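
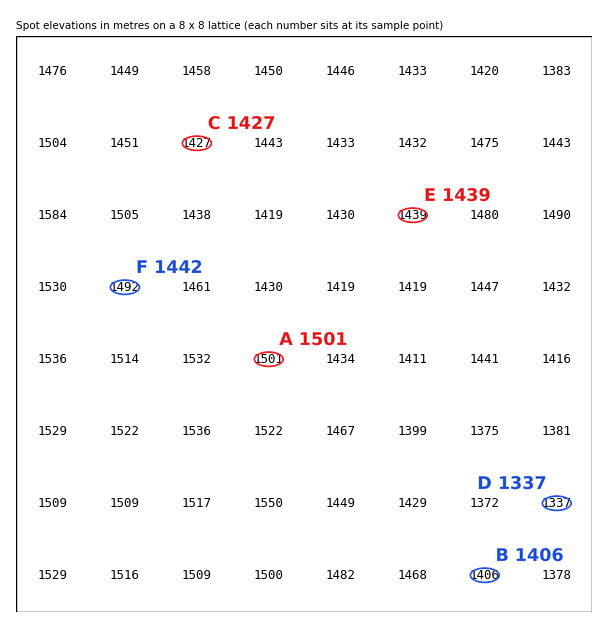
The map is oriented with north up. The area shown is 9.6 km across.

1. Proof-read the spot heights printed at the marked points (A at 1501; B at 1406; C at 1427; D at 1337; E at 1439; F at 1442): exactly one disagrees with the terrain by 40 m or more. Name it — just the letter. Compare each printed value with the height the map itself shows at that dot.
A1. F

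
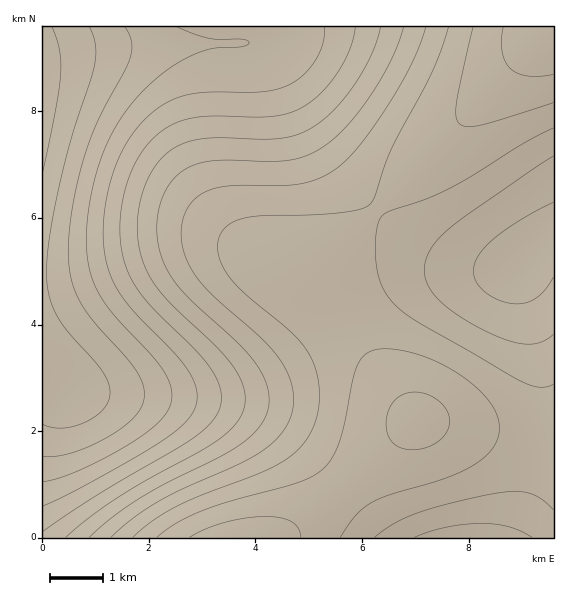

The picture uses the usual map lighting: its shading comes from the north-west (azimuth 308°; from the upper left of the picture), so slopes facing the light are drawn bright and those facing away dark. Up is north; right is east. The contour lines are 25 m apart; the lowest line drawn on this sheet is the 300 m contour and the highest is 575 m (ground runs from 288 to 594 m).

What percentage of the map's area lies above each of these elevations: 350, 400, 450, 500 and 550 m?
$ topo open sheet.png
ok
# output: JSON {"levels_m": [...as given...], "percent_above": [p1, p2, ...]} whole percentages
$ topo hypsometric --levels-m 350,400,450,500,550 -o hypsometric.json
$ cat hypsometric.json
{"levels_m": [350, 400, 450, 500, 550], "percent_above": [90, 78, 67, 48, 13]}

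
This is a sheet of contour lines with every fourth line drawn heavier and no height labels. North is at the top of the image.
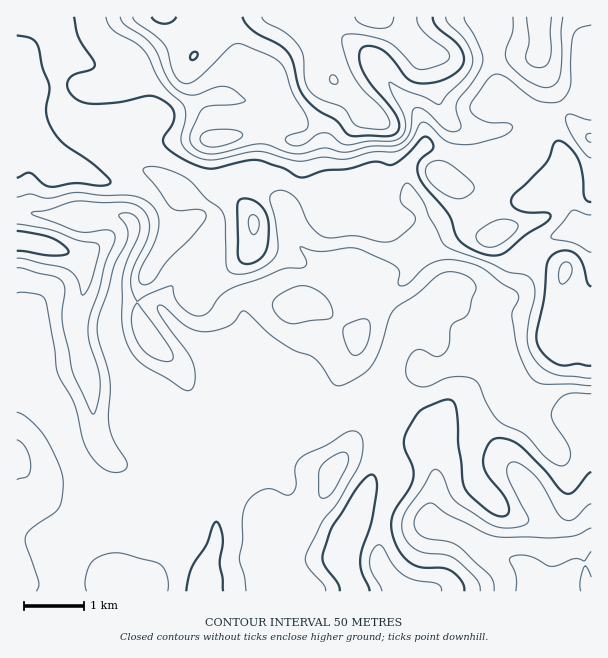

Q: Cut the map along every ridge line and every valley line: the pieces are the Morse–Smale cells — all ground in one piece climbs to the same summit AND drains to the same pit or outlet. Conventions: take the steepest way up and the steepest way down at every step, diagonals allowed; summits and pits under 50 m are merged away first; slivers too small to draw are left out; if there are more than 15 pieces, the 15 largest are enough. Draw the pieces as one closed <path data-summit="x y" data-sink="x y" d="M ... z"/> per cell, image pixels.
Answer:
<path data-summit="374 17" data-sink="567 591" d="M494 16l-477 0-1 8 23 7 10 11 7 20 5 48 6 12 10 10 31 13 21 19 23 8 36 16 10 12-3 2-10 2-14-4-38 24 0 15-5 7 24 13 2 2-3 5 2 4 18 10 18 15 5 0 12-10-11-17-7 2 16-13 4-9 9-26-3-10 2-6 16-21 11-9 39 27 6 12 2 16 8 14 7 7 15 8 30 11 22 20-39-15-28 1-4 26 8 1 14 6 37 28-4 9 2 10 24 24 9 14-1 22-4 6-7 6 6 18 7 3 18-5 10 1-21 4-11 5 6 13 2 17-10 18-2 13 24 6 23 1 24 7 39 24 25 8 7 11-1 19 66 0 1-157-9-18-10-3-24-2-16-8-11-9-18-26-12-7-21-20-6-4-19 0-14-4-14-1 10-16 11-30-21-24 0-9 6-15 0-17-4-13-10-9-2-9-2-17 3-10 14-18 18 4 27 10 27 0 18-4 8 0 4 4 7-8-3-15-7-7-10-4 9-4 8-12-8-4-23-20-5-30z"/><path data-summit="374 17" data-sink="203 591" d="M129 247l-11 23-3 26-5 16-1 14 6 25 25 53 10 9 6 12 12 13 42 18 7 8 4 18 16-30 57-24 26-2 36-23 16 11 8 14 6-5 5-10-1-23-32-33-2-10 4-9-4-4-33-24-14-6-8-1 3-10-1-16-19 1-29 14-11 11-1 11-6-7-18-7-12-16-13 11-8-1-15-14-18-10-2-3 3-4-2-4z"/><path data-summit="17 240" data-sink="203 591" d="M116 241l-11 0-24 15-39-12-15-3-11 1 0 93 6 1-2 11 4 13 12 12 13 36 15 21 8 21 8 17 16 21 14 10 21-2 19-8 10-9 4-11 0-9 4-3 26-7-26-11-12-13-6-12-10-9-25-53-6-25 1-14 5-16 3-26 10-22z"/><path data-summit="17 456" data-sink="203 591" d="M20 362l-4 1 0 99 18 32 27 22 30 42 25 28 6 2 1 4 78 0 4-22 7-16 5-20 0-39 3-18-4-16-10-9-11-2-27 6-4 3 0 9-4 11-10 9-19 8-26 0-15-16-16-24-10-27-15-21-13-36-6-5z"/><path data-summit="333 471" data-sink="203 591" d="M356 403l-36 23-30 4-42 20-5 0-9 6-16 32-2 57-11 25-2 22 74-1-1-15 4-13 3-24 7-3 17-18 7-14 11-12 7-21 22-30 8-7 17-6-7-14z"/><path data-summit="17 117" data-sink="567 591" d="M18 25l-2 1 1 186 60 5 45-1 12 7 25-13 12-10 14 4 10-2 3-2-10-12-36-16-23-8-21-19-31-13-10-10-6-12-5-48-7-20-10-11z"/><path data-summit="566 270" data-sink="567 591" d="M530 259l-6 1 0 9-6 18-5 7-6 2-16 0-30-10-11-2-4 4-8 24-20 21 14 1 14 4 19 0 6 4 21 20 12 7 18 26 11 9 16 8 32 3 10 19 1-119-25-7-8-5 0-10 6-18-1-5z"/><path data-summit="441 176" data-sink="567 591" d="M431 146l-8 0-7 7-7 11-3 10 4 26 10 9 4 13 0 17-6 15 0 9 21 24 0 4-15 33 1 2 13-14 8-24 4-4 11 2 30 10 16 0 6-2 5-7 6-18 0-9-11-6-15-20-4 2-8-6-20-36-14-11 19 5 12 0 30-16 11-13-3-3-8 0-18 4-27 0z"/><path data-summit="333 471" data-sink="354 591" d="M380 432l-9 0-11 4-11 11-17 24-7 21-11 12-7 14-17 18-7 3 0 9-7 28 2 16 77-1-9-22 0-18 10-38 16-33 4-16 5-7 7-4z"/><path data-summit="399 590" data-sink="567 591" d="M387 516l-5 2-3 22 0 24 20 28 125-1 2-18-7-11-25-8-39-24-24-7-23-1z"/><path data-summit="539 17" data-sink="567 591" d="M591 16l-96 0-2 40 6 33 8 3 14 14 9 3 6-11 6-18-2-26 6 18 17 36 18-8 10 2z"/><path data-summit="254 224" data-sink="567 591" d="M243 176l-11 9-16 21-2 6 3 10-9 26-4 9-14 12 5-1 12 16 36-25 9-10 2-8 3 5 6 2 34 12 7 10 1 7 28-1 35 14 2 0-20-19-30-11-15-8-7-7-8-14-2-16-6-12z"/><path data-summit="17 456" data-sink="567 591" d="M17 463l-1 128 106 1 0-4-6-2-25-28-30-42-27-22z"/><path data-summit="441 176" data-sink="591 233" d="M525 160l-12 12-25 15-17 1-9-2-5 0 12 12 17 32 8 6 4-2 13 18 11 7 4-1 2-7 5-5 19-10 26-8-12-33-20-14z"/><path data-summit="17 240" data-sink="567 591" d="M32 212l-16 1 1 28 25 3 39 12 24-15 11 0 12 6 5-8 0-15-2-4-9-4-45 1-32-1z"/>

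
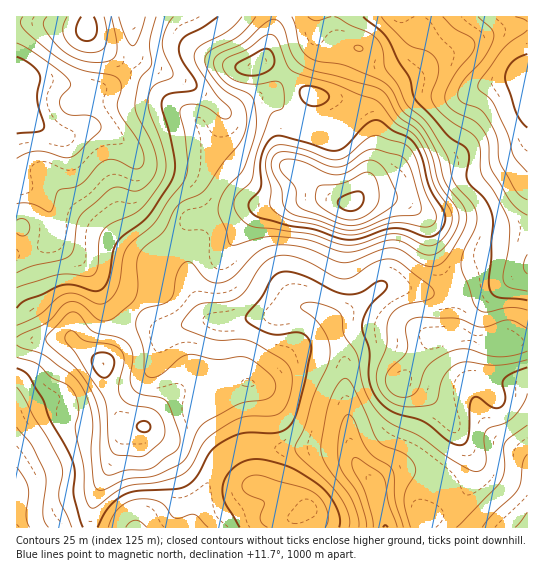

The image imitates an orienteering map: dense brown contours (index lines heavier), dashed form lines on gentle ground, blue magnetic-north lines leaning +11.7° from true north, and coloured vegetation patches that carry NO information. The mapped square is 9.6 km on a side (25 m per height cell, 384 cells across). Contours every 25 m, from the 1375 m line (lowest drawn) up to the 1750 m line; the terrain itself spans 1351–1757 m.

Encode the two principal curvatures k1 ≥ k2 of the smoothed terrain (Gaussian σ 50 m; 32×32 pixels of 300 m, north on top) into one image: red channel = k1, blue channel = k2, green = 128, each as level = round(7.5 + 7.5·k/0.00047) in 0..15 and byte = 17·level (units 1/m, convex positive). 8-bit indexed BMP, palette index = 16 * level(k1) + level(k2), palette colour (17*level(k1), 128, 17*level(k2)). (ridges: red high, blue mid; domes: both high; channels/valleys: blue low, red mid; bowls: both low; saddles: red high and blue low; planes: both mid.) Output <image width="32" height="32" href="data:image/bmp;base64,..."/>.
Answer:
<image width="32" height="32" href="data:image/bmp;base64,Qk02CAAAAAAAADYEAAAoAAAAIAAAACAAAAABAAgAAAAAAAAEAAATCwAAEwsAAAABAAAAAAAAAIAAABGAAAAigAAAM4AAAESAAABVgAAAZoAAAHeAAACIgAAAmYAAAKqAAAC7gAAAzIAAAN2AAADugAAA/4AAAACAEQARgBEAIoARADOAEQBEgBEAVYARAGaAEQB3gBEAiIARAJmAEQCqgBEAu4ARAMyAEQDdgBEA7oARAP+AEQAAgCIAEYAiACKAIgAzgCIARIAiAFWAIgBmgCIAd4AiAIiAIgCZgCIAqoAiALuAIgDMgCIA3YAiAO6AIgD/gCIAAIAzABGAMwAigDMAM4AzAESAMwBVgDMAZoAzAHeAMwCIgDMAmYAzAKqAMwC7gDMAzIAzAN2AMwDugDMA/4AzAACARAARgEQAIoBEADOARABEgEQAVYBEAGaARAB3gEQAiIBEAJmARACqgEQAu4BEAMyARADdgEQA7oBEAP+ARAAAgFUAEYBVACKAVQAzgFUARIBVAFWAVQBmgFUAd4BVAIiAVQCZgFUAqoBVALuAVQDMgFUA3YBVAO6AVQD/gFUAAIBmABGAZgAigGYAM4BmAESAZgBVgGYAZoBmAHeAZgCIgGYAmYBmAKqAZgC7gGYAzIBmAN2AZgDugGYA/4BmAACAdwARgHcAIoB3ADOAdwBEgHcAVYB3AGaAdwB3gHcAiIB3AJmAdwCqgHcAu4B3AMyAdwDdgHcA7oB3AP+AdwAAgIgAEYCIACKAiAAzgIgARICIAFWAiABmgIgAd4CIAIiAiACZgIgAqoCIALuAiADMgIgA3YCIAO6AiAD/gIgAAICZABGAmQAigJkAM4CZAESAmQBVgJkAZoCZAHeAmQCIgJkAmYCZAKqAmQC7gJkAzICZAN2AmQDugJkA/4CZAACAqgARgKoAIoCqADOAqgBEgKoAVYCqAGaAqgB3gKoAiICqAJmAqgCqgKoAu4CqAMyAqgDdgKoA7oCqAP+AqgAAgLsAEYC7ACKAuwAzgLsARIC7AFWAuwBmgLsAd4C7AIiAuwCZgLsAqoC7ALuAuwDMgLsA3YC7AO6AuwD/gLsAAIDMABGAzAAigMwAM4DMAESAzABVgMwAZoDMAHeAzACIgMwAmYDMAKqAzAC7gMwAzIDMAN2AzADugMwA/4DMAACA3QARgN0AIoDdADOA3QBEgN0AVYDdAGaA3QB3gN0AiIDdAJmA3QCqgN0Au4DdAMyA3QDdgN0A7oDdAP+A3QAAgO4AEYDuACKA7gAzgO4ARIDuAFWA7gBmgO4Ad4DuAIiA7gCZgO4AqoDuALuA7gDMgO4A3YDuAO6A7gD/gO4AAID/ABGA/wAigP8AM4D/AESA/wBVgP8AZoD/AHeA/wCIgP8AmYD/AKqA/wC7gP8AzID/AN2A/wDugP8A/4D/AKWoloX4pVJlhqmnpqeWqLjIuKja2MmgcPjat6eXdnaHhZenlfflUlFylJaFhpeWhoaY2tmop4Cz+KiWpreHhodldZeV1/eVdJOTpIOUuLqnp8fYp5ejYLXXhnaGt5iXl3Z2dVSW+NbX2qa2koKmubiop5WUc4BhsqWGdYWnuaiGd4d1hpXnt7i4p8qEYYKTk5OThKVykLmmhnWFpseohnV3dYa2k8fZp8jGyKR0c3SDlJSGp3GTuZd2dZfZt3SEdpaFyLZhxtnY7KaUxbd1dYe3p4WXcYSllIWGx9mVk6eGdpe3dGH11qXHpHWWyLeWqLiXdYdxcqTFtsW2l5Sny6Z2p4RRg/TDc3W2l4aYt7e5uZh1dnGSyP3rtoZ2dae4hnSWlGLH+bVhY4aXh4eYqKi4t5aHgZLZ69mWdWVkkpGBhnSGxff++qSCh5iop6ipl5aml5eBg7WmtcaWZXSltrb49uj387jWtHSFl5eGh6iGlriplJKVpYWWuMjG5fj6+La11/qUYqOUdXSTdGODlHR1qKaDlKiXl7nIyNnGpcmYhHSW+rWSt7aWl4Z0dJSDdHSEg3R0lZenuJeFpYSDuMmolbXok4Gmtpipl5WYqJeGdnV0haWThIWDgoSml5OSlYeGpqRxY6a3l4eGlqiol3ZldXWYuJZjZIOUpaaXlnJilIWFk3N0mLmoiHaGqLiXZVR2dpa1lGNUdMXEk3a3hmS0g2SFh5S3ucinhoWXt7aEZGNjgsGickJk5uWCc5eXhNqVc4eYlpSWtsanhnaVtKSThFOE18iEYZT4+7WTlpeV26WEl5iYhXOFyMq3laXI5/X59vf8/Pfz9vj79sSnt7Wkk4aWd5eog4SouJalx9jExtjn+Pr62NTp9rakpKiWdHWXp4Z2l6dzY5W1hoWWc5CztObltfjIlOjVUlF0p4Zjp7mnhYeXl2NShLWWhnWA1v36+LOS6OiV+ciBg6aTZIWYqIZ1h5iFcmSmt6eGhYDm+ceTUULGxqf7yKCl2pd0dYaEg3SEhYNzhqenp5aEYtPScIBjYqTXxem0gZa5t5WEdYSXl3V1lZaXl7jJlmJk1aWCk4R0k+bElKSVlqemdXWEl6mpp6amprjY2baQYJPWhKXax7W158ZCgoJihaaFhXWXlpSEdGSWx6aBgKC1sqBy9/r458fJxYKVpnNgg4Z2ZHOCkpOUs6SEgYKj+Pz76fLjhIKCgaGDlae3toaDdHV1hpaouOfTgZSnxvX3+Pf62GNSc5SnyKWEh5e3yZd0Zqanxtr8+KKQqKm3lINjdffnY3SXyOnbpIOXh5e517Wm1tjGuPzJgXCXqJd2dmV11ealo6i2k5NylqmXh4aXtsg="/>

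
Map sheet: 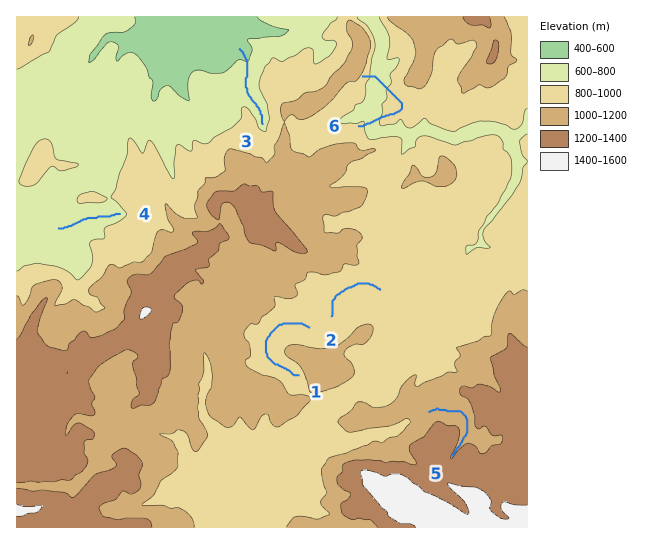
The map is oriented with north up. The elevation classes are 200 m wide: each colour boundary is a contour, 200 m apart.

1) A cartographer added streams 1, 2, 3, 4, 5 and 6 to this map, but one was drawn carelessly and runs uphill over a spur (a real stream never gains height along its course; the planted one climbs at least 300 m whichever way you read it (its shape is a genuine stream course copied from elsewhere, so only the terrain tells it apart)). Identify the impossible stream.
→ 6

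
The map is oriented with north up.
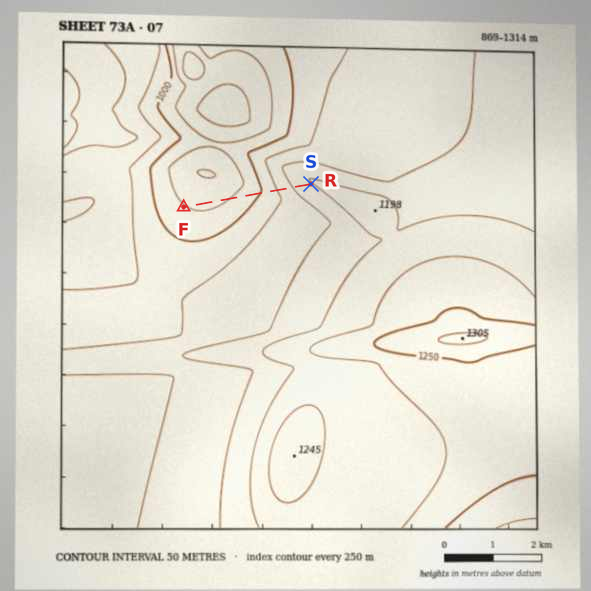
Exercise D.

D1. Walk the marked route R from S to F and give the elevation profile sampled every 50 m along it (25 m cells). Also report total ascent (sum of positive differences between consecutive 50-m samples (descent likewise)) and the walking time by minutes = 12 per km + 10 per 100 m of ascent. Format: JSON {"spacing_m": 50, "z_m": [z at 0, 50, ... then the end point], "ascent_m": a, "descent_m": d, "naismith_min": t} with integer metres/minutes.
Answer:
{"spacing_m": 50, "z_m": [1146, 1141, 1136, 1130, 1124, 1118, 1111, 1104, 1097, 1090, 1082, 1075, 1067, 1058, 1050, 1042, 1033, 1025, 1017, 1011, 1005, 1000, 995, 990, 986, 982, 977, 973, 969, 965, 961, 958, 955, 952, 949, 947, 944, 942, 941, 940, 939, 938, 938, 938, 938, 939, 940, 941, 943, 945, 947, 949, 952, 954], "ascent_m": 16, "descent_m": 209, "naismith_min": 33}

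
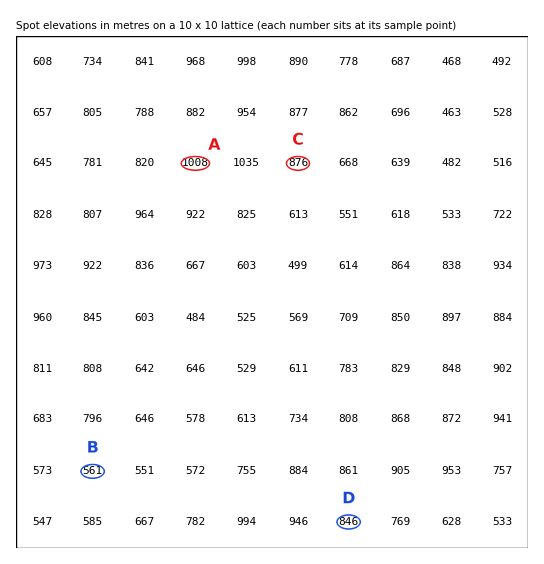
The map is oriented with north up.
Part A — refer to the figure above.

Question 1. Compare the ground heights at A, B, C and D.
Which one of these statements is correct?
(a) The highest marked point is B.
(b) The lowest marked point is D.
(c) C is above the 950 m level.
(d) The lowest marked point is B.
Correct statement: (d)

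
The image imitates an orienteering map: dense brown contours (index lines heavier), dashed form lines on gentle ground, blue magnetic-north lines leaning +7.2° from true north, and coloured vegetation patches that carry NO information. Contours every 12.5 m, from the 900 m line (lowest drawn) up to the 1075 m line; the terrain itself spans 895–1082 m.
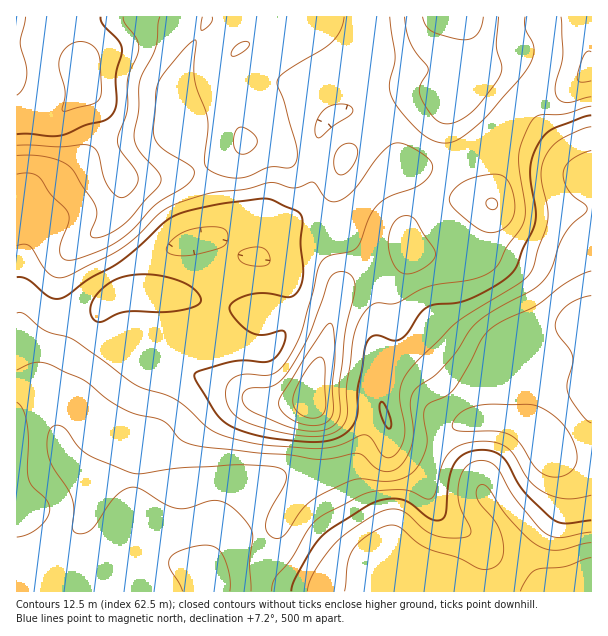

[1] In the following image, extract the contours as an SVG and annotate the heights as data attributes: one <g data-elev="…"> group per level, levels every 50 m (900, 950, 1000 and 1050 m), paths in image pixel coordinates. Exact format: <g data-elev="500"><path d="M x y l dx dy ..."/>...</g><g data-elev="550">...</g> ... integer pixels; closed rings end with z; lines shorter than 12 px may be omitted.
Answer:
<g data-elev="900"><path d="M520 591l8-14 8-7 28-3 27-9"/></g><g data-elev="950"><path d="M272 591l0-7 3-6 15-17 18-31 10-12 42-22 14-5 31-1 8 2 12 6 6 1 4-6 6-23 4-12 8-9 11-5 22-3 11 2 7 3 10 9 16 27 9 7 10 6 20 4 22-4"/><path d="M591 423l-9-8-13-20-2-11 5-19 0-9-3-8-11-13-3-9 3-11 8-9 12-7 13-3"/></g><g data-elev="1000"><path d="M387 428l2 1 2-1 0-9-5-13-5-4-1 3 0 6z"/><path d="M96 321l6 1 15-8 9-2 38 0 21-3 13-4 3-3 0-3-3-6-7-6-18-8-24-5-23 2-16 7-9 7-6 7-4 8-1 6 2 6z"/><path d="M17 277l6 0 6 3 21 17 10 2 8-4 23-17 29-16 20-16 24-24 16-9 39-9 44-5 9 1 24 10 5 5 2 6-2 22 2 32-1 9-4 7-5 5-5 1-22-4-17 2-13 5-4 3-3 5 2 6 6 7 8 7 7 5 11 2 21-4 1 2 0 6-5 12-5 7-6 3-26-1-12 2-33 9-3 3-1 3 23 37 7 8 10 6 20 7 22 4 36 3 20-2 15-8 5-6 4-7 2-9 0-23 7-39 5-10 7-3 15 5 7 0 8-6 12-19 7-7 8-3 22-2 14-4 28-15 15-12 4-6 6-17 9-18 3-9 1-12-6-39 2-12 4-12 7-10 9-8 30-12 9-2"/></g><g data-elev="1050"><path d="M306 417l13 0 4-3 2-4 0-44-1-6-3-3-6 2-7 9-10 16-5 12 0 6 2 6 5 6z"/><path d="M17 145l42 2 24-2 7 1 5 2 3 5 6 26 9 14 6 4 4 0 5-2 6-6 4-7-1-8-17-24-3-10 10-30 1-33 9-21 2-9-2-8-12-15-2-7"/><path d="M423 17l3 9 6 6 19 6 13 2 7-1 6-5 4-7 2-10"/></g>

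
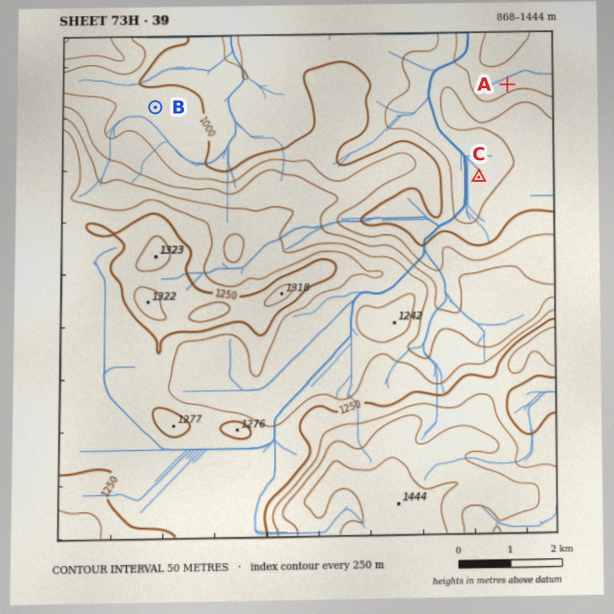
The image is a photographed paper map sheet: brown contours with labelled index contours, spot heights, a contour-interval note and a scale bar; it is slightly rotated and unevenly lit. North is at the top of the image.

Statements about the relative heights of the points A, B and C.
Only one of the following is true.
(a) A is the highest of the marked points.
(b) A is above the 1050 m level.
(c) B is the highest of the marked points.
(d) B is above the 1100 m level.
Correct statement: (c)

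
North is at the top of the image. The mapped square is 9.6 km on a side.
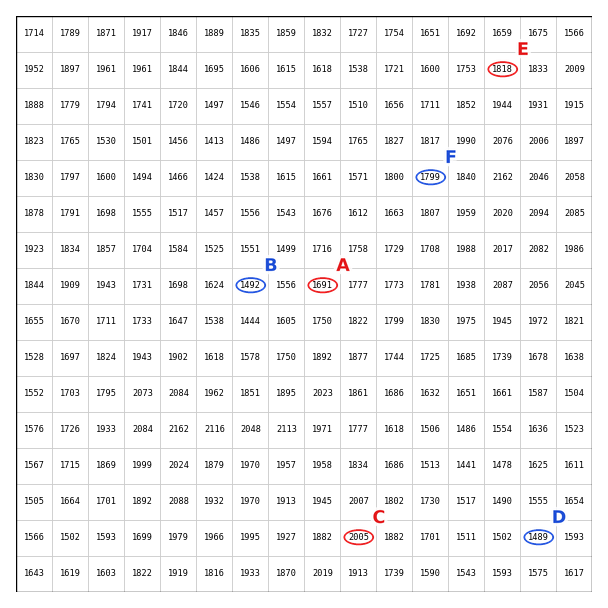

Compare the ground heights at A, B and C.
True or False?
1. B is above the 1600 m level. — False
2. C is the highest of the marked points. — True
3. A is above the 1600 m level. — True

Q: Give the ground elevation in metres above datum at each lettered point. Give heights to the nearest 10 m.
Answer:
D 1490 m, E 1820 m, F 1800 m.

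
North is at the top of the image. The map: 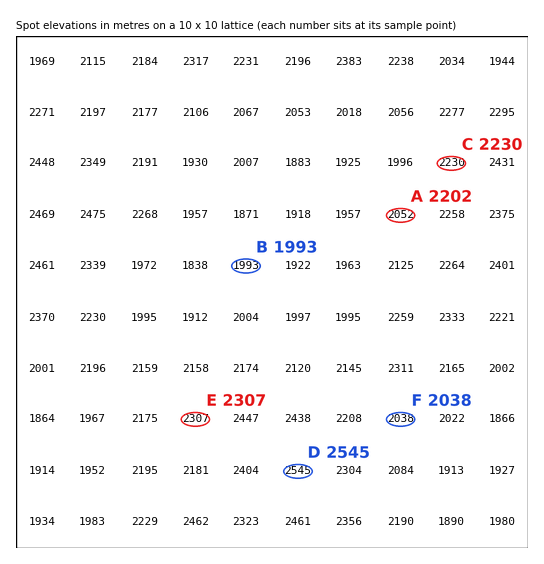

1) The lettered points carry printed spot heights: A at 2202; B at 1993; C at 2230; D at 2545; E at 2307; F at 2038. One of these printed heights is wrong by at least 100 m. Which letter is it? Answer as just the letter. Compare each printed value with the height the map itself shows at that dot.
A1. A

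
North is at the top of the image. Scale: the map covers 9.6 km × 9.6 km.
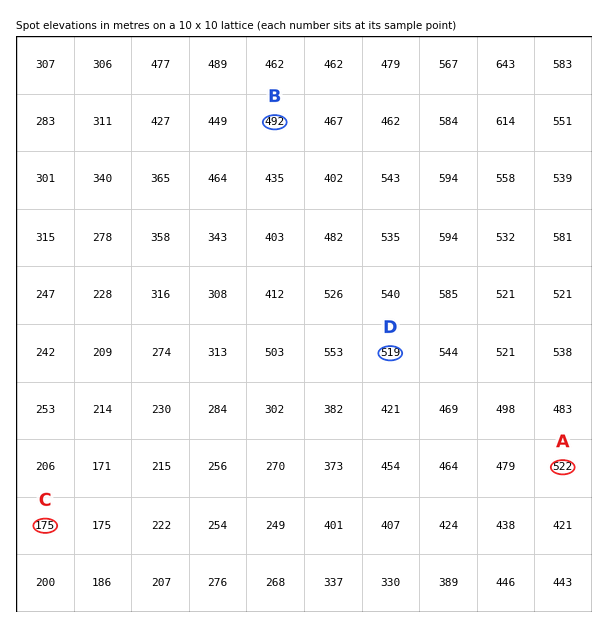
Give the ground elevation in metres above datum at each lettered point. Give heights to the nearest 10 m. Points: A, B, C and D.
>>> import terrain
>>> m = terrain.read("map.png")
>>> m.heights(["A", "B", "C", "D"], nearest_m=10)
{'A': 520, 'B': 490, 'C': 170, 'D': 520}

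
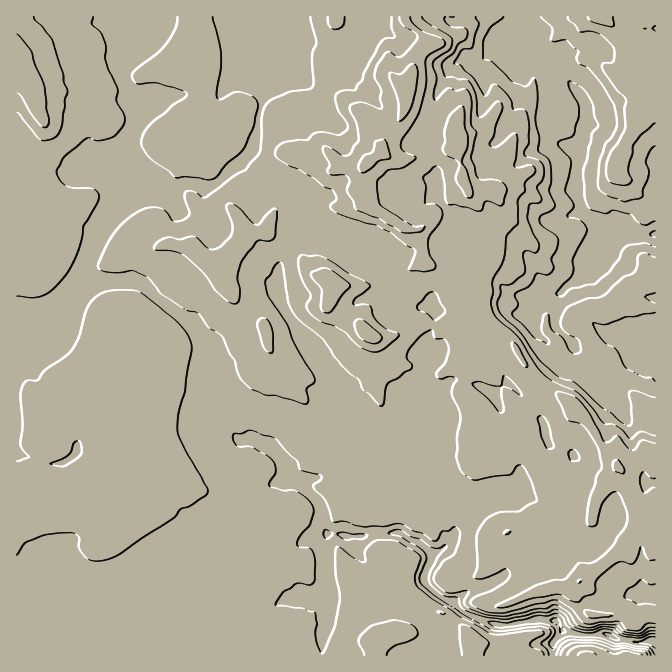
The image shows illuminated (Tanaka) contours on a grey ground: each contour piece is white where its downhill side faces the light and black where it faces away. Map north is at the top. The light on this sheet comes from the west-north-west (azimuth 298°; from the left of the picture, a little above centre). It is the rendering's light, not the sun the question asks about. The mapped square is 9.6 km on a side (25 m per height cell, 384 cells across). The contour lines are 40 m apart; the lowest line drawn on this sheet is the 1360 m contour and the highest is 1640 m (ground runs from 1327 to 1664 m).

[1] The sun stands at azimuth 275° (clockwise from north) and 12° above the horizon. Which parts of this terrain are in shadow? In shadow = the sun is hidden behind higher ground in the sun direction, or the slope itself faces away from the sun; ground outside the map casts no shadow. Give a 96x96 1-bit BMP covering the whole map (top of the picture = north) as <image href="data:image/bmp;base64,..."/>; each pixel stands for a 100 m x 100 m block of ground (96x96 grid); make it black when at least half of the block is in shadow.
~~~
<image width="96" height="96" href="data:image/bmp;base64,Qk2+BAAAAAAAAD4AAAAoAAAAYAAAAGAAAAABAAEAAAAAAIAEAAATCwAAEwsAAAIAAAAAAAAA////AAAAAAAAAAAAAAAAAAABgAMAAAAAAAAAAAABgMkAAAAAAAAAAAAHwMMAAAAAAAAAAAMB4YcAAAAAAAAAAA+Aw4cAAAAAAAAAABw+gAAAAAAAAAAAAHA+gAAAAAAAAAAAAMAAgAAAAAAAAAAAA4AAAAAAAAAAAAAABgAAAAAAAAAAAAAADAAAAAAAAAAAAAAAHAAAAgAAAAAAAAAAHAAAAAAAAAAAAAAADgAAAAAAAAAAAAAADgAAAAQAAAAAAAAADgAAAAwAAAAAAAAAAAAAAAAAAAAAAAAAAQAAAAAAAAAAAAQAAAAAAAAAAAAAAAQAAAAAAAAAAAAAAAQAAAAAAAAAAAAAAAQAAAAAAAAAAAAAAAAAAAAAAAAAAAAAAAAAAAAAAAAAAAAAAAAAAAAAAAAAAAAAAAAAAAAAAAAAAAAAAAAAAAAAAAAAAAAAAAAAAAAAAAgAAAAAAAAAAAAAAAAAAAAAAAAAAAAAAAAAAAAAAAAAAAAAAAAAAAAAAAAAAAAAABAAAAAAAAAAAAAAABgAAAAAAAAAAAAAADAAAAAAAAAAAAAAAbAAAAAAAAAAAAAAA+AAAAAAAAAAAAAAB+AAAAAAAAAAAAAAD8AAAAAAAAAAAAAADwAAAAAAAAAAAAAADgAAAAAAAAAAAAAAAAAAAAAAAAAAAAAAAAAAAAAAAAAAAAADgAAAAAAAAAAAAAAHwAAAAAAAAAAAAAAPgAAAAAAAAAAAAAAPgAAAAAAAAAABAAAfAAAAAAAAAAABAAAfAAAAAAAAAAACAAA8AAAAAAAAAgAGAAB8AAAAAAAAAAAAAAH4AAAAAAAAAAAAAAH4AAAAAAAAAAAAAAHwAAAAAAAAAAAAAAPwAAAAAAAAAAAAAAHwAAAAAAAAAAAAAAHAAAAAAAAAAAAAAAGAAAAAAAAAQACAAAGMAAAAAAAAQAAAAADIAAAAAAAAAAAAAADAAAAAAAAAAAAAAABAAAAAAAAAAAAAAgBAAAAAAAAAAAAABgAAAAAAAAAAAAAABwAEAAAAAAAAAAAAA4APAAAAAAAAAAAAAYAfAAAAAAAAAAAAAAAeAAAAAAAAAAAAAAA8AAAAAAAAAAACAAQRwAAAAAAAAAAGAAwDwAAAAAAAAAAAAAwFwAAAAAAAAAAAABwD8AMAAAAAAAAAABwD8AAAAAAAAAAAABgD4BgAAAAAAAAAABwZgBgAAAAAAAAAAB4/AAAAAAAAAAAAgB8fgAAAAAAAAAAAAB8fgAAAAAAAAAAAABwPgAAAAAAAAAAAIB2PgAAAAAAAAAAAOBzPAAAAAAAAAAAAHB7uAAAAAAAAAAAAHh5kAAAAAAAAAAAAHg5gAAAAAAAAAAAAHw4AAAAAAAAAAAAAH44AAAAAAAAAAAAAD8wAAAAAAAAAAAAAD/gAAAAAAAAAAAAAD/gAAAAAAAAAAAAAB/gAAAAAAAAAAAAAAf8AAAAAAAAAAAAAAP+AAAAAAAAAAAAAAP8AAAAAAAAAAAAAAB8AAAAAAAAAAAAAAAYAAAAAAAAAAAAAEAAAAAA="/>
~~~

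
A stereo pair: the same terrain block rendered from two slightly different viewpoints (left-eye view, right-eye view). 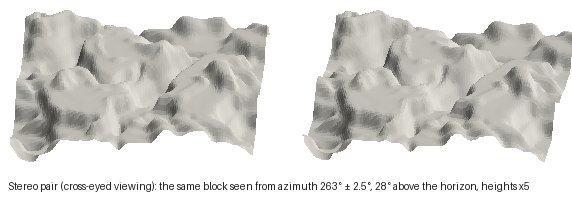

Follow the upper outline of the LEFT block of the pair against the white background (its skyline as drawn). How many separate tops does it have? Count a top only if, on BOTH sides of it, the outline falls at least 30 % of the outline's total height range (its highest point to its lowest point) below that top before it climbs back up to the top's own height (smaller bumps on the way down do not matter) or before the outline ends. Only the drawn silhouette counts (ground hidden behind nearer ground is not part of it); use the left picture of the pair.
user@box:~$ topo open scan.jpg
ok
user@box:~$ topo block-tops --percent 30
0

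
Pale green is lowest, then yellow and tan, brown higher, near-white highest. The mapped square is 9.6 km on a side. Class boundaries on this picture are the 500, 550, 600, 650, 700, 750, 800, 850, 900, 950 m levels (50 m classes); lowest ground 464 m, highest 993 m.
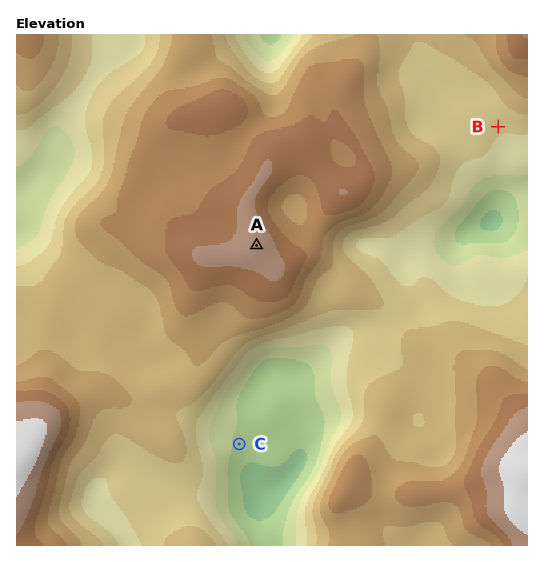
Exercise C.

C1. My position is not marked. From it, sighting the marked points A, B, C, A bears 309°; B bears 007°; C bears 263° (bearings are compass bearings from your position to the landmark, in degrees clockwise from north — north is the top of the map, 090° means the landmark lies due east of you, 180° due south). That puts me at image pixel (464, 415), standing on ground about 770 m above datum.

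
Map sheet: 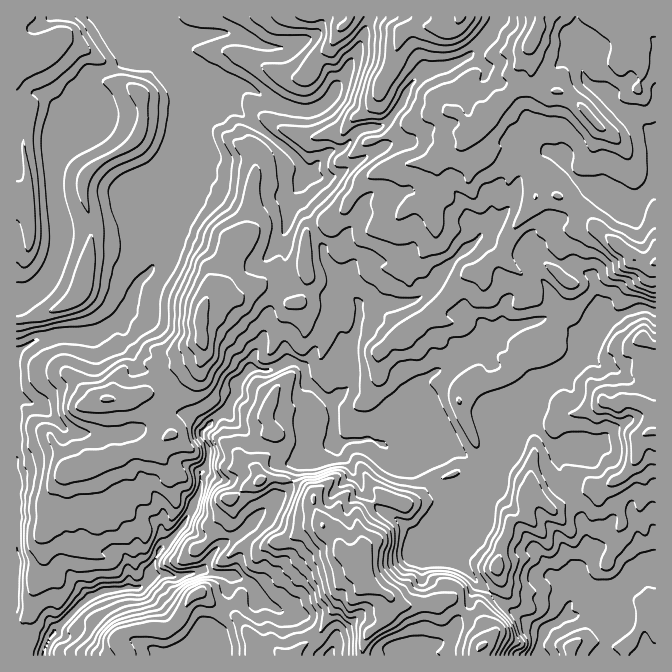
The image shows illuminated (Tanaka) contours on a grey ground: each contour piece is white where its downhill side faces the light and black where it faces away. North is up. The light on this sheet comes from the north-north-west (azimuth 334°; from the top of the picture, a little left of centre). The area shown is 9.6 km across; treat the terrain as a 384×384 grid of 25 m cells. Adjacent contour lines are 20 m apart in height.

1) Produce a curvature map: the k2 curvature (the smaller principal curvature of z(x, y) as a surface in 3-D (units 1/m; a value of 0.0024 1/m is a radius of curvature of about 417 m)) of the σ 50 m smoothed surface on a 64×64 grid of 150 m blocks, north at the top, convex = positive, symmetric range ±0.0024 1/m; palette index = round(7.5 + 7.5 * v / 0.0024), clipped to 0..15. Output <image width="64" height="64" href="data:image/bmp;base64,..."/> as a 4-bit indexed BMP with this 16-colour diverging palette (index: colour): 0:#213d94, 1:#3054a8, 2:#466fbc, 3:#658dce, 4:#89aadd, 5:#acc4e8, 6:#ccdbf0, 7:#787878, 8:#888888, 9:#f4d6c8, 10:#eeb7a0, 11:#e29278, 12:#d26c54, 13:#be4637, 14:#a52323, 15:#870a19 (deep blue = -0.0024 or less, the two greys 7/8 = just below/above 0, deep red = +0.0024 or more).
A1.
<image width="64" height="64" href="data:image/bmp;base64,Qk12CAAAAAAAAHYAAAAoAAAAQAAAAEAAAAABAAQAAAAAAAAIAAATCwAAEwsAABAAAAAAAAAAlD0hAKhUMAC8b0YAzo1lAN2qiQDoxKwA8NvMAHh4eACIiIgAyNb0AKC37gB4kuIAVGzSADdGvgAjI6UAGQqHAIcFl2d3eGVVZnd1eHaIdlNVZFd3d2ZpdkIyNnh2Z3dneFBlZWp1RWdmd3V4Z2eHhEWGQ1ZmZWiYh4QneYdmeGd3cTdkWod4h3VnZXhYZ3Z1NIl2VWZkRmi4NEVmd3dnZ4d0A4Y1eHhlhlZmZldlVGVDNnh2Z4ZXd5QlVFVnd3d3Z2aAOHZmdkZ2Vmd1ZVVVVlgld3dnh1WHIGiHZmd3d3dId4cBZ4dUdnd3ZmZVdmZ3aXV4dmiIc5Mnd3dmd3d3iCh3iFMAARaGardVlVd3VXlnh2h1RnijIndnd3Z3dmd3GHeGWWdUMFIDdVQiZ3dmaId4ZlcnmYAWd2ZmdndmVncHeHaHeHVxIiAAEkhmZ3Z3eIdVRkVkAWqXZWZ2Z4hmdwZ3Z3eJZnFJmFGnSGZWdnh3h2RDQzRWaZdnVmZmiGZmCHdoh2VHdQWJkSdXd3V2aIaHZkV3d2ZWZVVIVmZXd3cJiHh3hod4EHlWM2dphmZ2dYioRWd3dlaHZHc3Zmd3ZwiId3iHh3hDA2h3JFZWd5d1d5dFZnd3VGdGhFhWd4d2B3d3eIh4dUgAl2d0VWd3l2V1UiZmd3dkeGhVdkd2hnYId3d3d3dnR3BGZ3ZVR3ZlZZQjiXZ3d3R2Z0iFV3ZmdQiHd3d3d3dHgAmqdlRFiVODU2iZdnd3dWWHd2ZnhmV2F3d2Z3d3hWdWB5ZWdEJ7c0kXh3ZWZnd2Voh2ZmiHdWcnd4d3ZndmeIkEAle1dEh4RDdlVWd3ZndWiHVmeGiGZkZomIh3d2d4gwKYZnVUIjZxh1VmZ3iGd1Z3Zmd2Z1d2R2Z3eHeGd3ZFMHeHdVVVQjV1Z3d3ZmVndWdmdmZlR4Y4dmeIeHd4d3lQaHZWd3dmV2ZmZmd2VnZ2WHV3d3VXdieIV2ZmZ3d4hgOYhWd3Z3ZURWeHd3ZodndXVWd2ZViHKIlDNFZmZnmUA4dFeZZnhXh3h3iHdXhmd2ZIdmZkSIgodCZ3d2Zmd2VQQ1h2ZneFZ3h3d3dlh1d3dmh3d2UyV0ZEaZh3d3ZmZnYSh4dneIR4h3d3d1Z2Znd2Z4dmd4VXVFVoiIiId3d3Z4BmeHZ4ZVd3dnd3WJd3Zndohmenh4ZIdlZ4iHd3d2d2ZDh4dkVHVWd3Z3dnh3d3dlaGZoeHZkh3dmZndnd2Z4hjGHeIRIh0d4d2Z2d3d3iHZVaHZ2VnSHiIdleFVnd3h2cxADcmh4RndndmZnh3d3d3VGdVV3dId4h3ZXV3d3d4dmN3IDWHdWd3Z3ZlZ3Z3d4h2VVZ2dzaHh3d2Vnh2d3hlhFhllXd1apZ3hodWeHd4iId1Z3dnUiNVVndmZ2Z4l2d2R2aHZ3ZWd4d3dmVnd4iHd3ZId5Z2QzNFRnZmZVZ2Z3dWd3hnd2ZniHdnh2ZVZ3d3dlV3pHeHZmd1V3ZleYd3d2V3d2d3Z2Z4d3eGV2ZUV3d2ZUV0Z3eIdmdmd2Z4h3eHZYiIdndndmd3dmZ3Z4dlZ3dnUyF2Z3iXZnV3ZniHd4dleIhnd2ZVQ0d3Z4hmiIRmZmZ1NHdmZ4hmdndmd4h4d3Zndmd1d4eIU3d2iHZ4c3iFZVV5dmZniGZ3V3VneHd3d2Z4d2aHeId1R3eHZnhGiYRmVYl2ZmaIdnd1dVd4d2Z3ZohlVniHh4dFiIdndVd1RVZ2aGdmZnh2d3ZmV5d3dlZmh1WGZ2ZndmNXd3dVh2ZmVWloWGZmd3Z3h1dVZnh4dGWHRnZmd3Z3h0V3d2Z3dnZYd0dYZWZ3dneIZmZniIiGRYZGVod3dniHZVZ3Znd3dmiGSFhlZ3d2d3h2dniYiIdEhmlkiIiGeIh3ZXd1Z4h4hlVWWGVnd3Z3eIZ2V4d3iGN2iHVXiIZ4h2V2V3ZVZ3d1VmdoZWd3dnd3dmZlZnd3ZGaHd0d3h3h2ZnZleHZmdlZ3Z4hVZ4d2d3d3d3Zmd3d1ZneIVod3d3hXdoVod4d3d3dnd1Vnh2Z3d3d4d2Z3d3Zmdnd1VWZ3hmhmdlh3h3d3d3d3VWeHZmd3d3h3ZneId2ZVWId3dnd2eGdnWId2Z3d3d3hVd4h2Zmd3d3d2iId3ZlYyiIeHd3d4d3dmd2Z3d3d3d1V3eHd3Zmd3d2Znh4ZGN5UVeId3d3Z4d4Z3d3d3d3d3Vndmd3iHZnd2V3iHUmhiJnMlZmd3dld3d3d2Z2Z3Z3dWd3dneIhmd3Z4iIMniHZhiWVVZ3d4dmh3d3ZmZ3dnd1d3d3d3iGZ3ZneGJId3d3QBN3dmd3h3Znd3ZmiIdmd3Z3d3d3d4dnd2Z1Nnd3Z2aGQhiHd2Z3h2dmZmeIZmZ3hmd3d3d3d2Z3dmV3dTM0VoaJI3d4h2eHdmd2aIZUVmV2Z3d3d3iHZnd3d3Y0VmREZ4hwZ4h3Z3h2aIdodVZ4V1Z2d3d3iZdWd3d3VGiIhkNniHQoiIdnd3d3iHZFZolXd3dmaHiIZWd3dmVXiIiHU0eIdyR4d3VmZnZ3dVd3Z1h4iHZURVRXd3Zmd3d3d4dUJneHYzRXhld3dld1eHhoWHiIhnhlVnh2d3eId3dnhXYlZnd1ZTJVZWd3ZmZ3eHhYd4h3dld2eGeHeIh2VVZ2h0J3d2V3dTWHaIdnZ2d4eFd3iId1d3d3d2ZmZTRVQzV3YWeHZniIUlZ4iHZnZmd4VmZ5mFZ2d3d2ZlRFd4d2UnmCR5hneIl1NmZ4dWZnd2ZodTMzVnh3d2iId3eHiIiEVoUlRFZneJdFVmdmZod3ho"/>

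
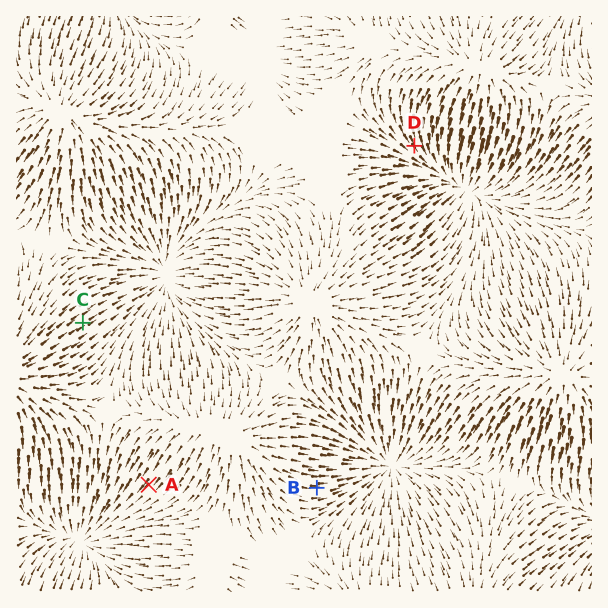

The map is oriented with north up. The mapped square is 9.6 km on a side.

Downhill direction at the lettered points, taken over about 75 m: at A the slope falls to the SW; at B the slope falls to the E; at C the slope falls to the NE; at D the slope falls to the SE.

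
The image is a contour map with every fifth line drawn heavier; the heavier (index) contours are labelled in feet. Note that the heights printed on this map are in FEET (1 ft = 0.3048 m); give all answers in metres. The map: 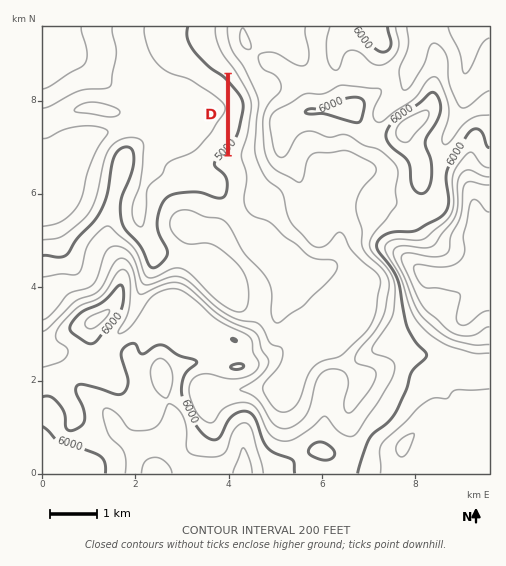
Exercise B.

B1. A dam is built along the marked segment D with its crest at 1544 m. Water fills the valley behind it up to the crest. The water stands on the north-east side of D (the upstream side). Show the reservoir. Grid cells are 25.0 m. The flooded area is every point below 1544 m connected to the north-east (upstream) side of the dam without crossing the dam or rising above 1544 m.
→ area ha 37.7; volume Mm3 11.9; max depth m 71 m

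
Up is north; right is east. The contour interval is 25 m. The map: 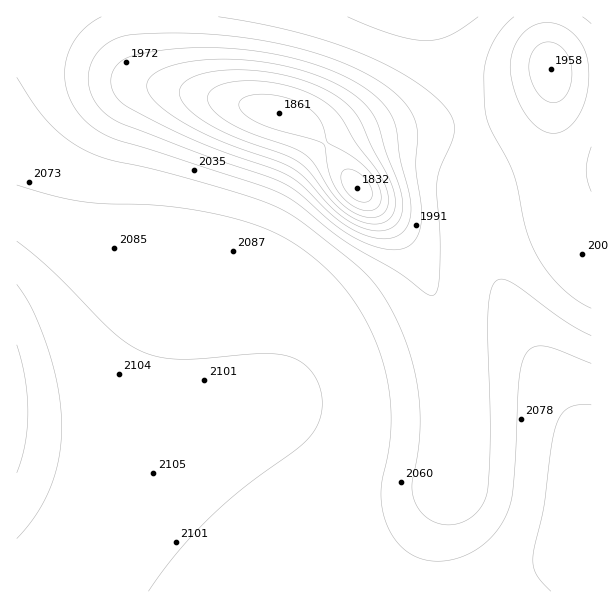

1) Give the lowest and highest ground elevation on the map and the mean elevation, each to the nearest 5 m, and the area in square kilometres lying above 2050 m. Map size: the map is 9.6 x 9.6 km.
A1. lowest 1830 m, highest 2160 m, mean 2055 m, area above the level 54.1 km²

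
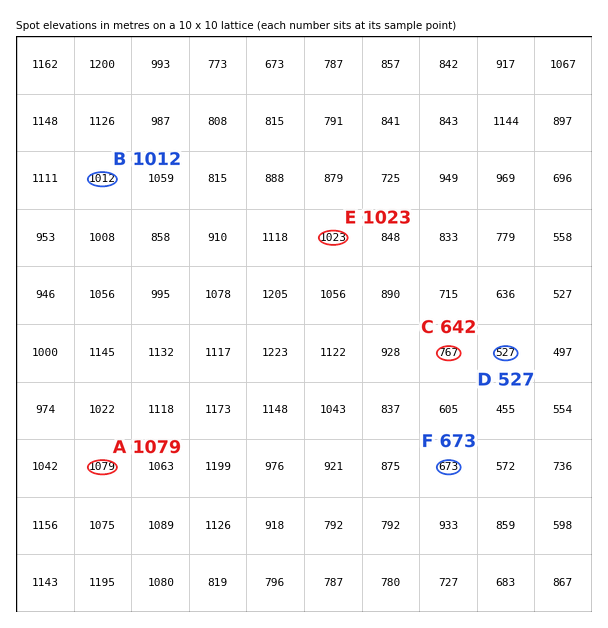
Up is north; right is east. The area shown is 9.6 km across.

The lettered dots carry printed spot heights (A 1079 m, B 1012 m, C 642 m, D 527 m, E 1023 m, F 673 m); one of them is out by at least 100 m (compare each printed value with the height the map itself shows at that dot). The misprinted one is C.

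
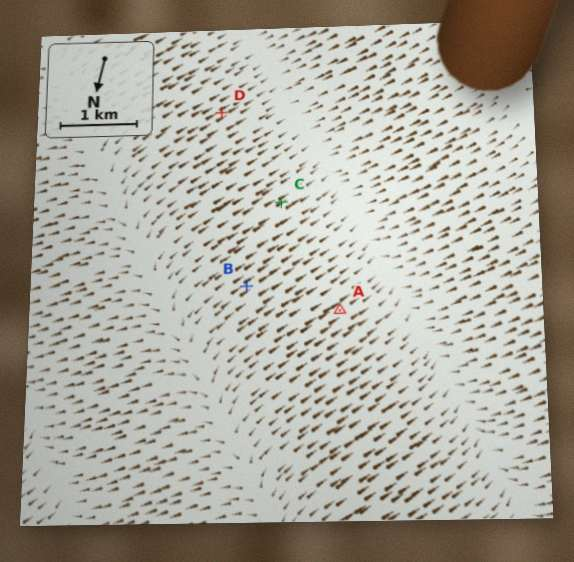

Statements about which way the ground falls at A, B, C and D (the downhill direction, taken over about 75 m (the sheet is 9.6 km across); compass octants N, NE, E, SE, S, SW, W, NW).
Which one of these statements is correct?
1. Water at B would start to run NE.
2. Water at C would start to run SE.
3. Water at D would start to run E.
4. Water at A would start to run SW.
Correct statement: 4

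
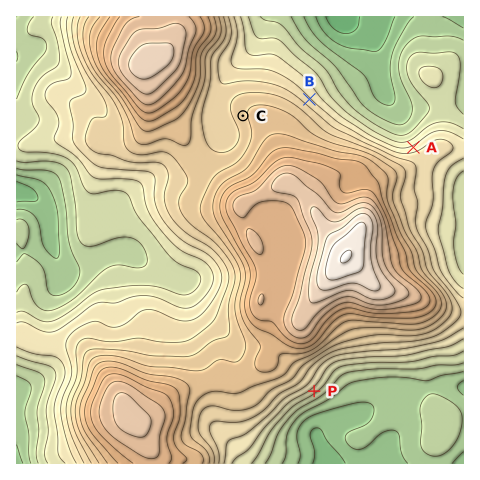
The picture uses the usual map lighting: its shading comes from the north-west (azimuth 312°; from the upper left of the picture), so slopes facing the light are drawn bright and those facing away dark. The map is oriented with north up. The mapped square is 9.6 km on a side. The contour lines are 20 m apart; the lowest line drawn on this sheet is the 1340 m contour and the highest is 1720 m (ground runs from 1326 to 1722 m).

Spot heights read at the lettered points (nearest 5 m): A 1465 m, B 1485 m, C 1535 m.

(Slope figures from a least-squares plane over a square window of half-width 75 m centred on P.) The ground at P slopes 9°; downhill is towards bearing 142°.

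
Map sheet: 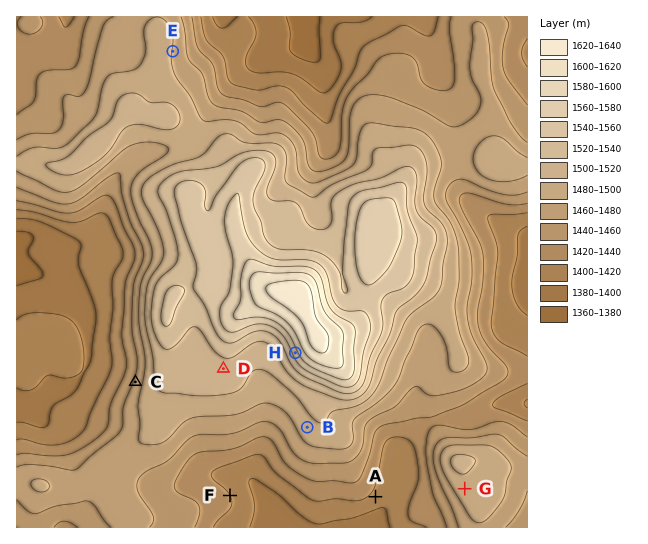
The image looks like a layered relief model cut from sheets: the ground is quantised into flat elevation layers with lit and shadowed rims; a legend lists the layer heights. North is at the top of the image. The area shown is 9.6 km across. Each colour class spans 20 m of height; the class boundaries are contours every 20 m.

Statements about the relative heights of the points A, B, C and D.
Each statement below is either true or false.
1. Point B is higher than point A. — true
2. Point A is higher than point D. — false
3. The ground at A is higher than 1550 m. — false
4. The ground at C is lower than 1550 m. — true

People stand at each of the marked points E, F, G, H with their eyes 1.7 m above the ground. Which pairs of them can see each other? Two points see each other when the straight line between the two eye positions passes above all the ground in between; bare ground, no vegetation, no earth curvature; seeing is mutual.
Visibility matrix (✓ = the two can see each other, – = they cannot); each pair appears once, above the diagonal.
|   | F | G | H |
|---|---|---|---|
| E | – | – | – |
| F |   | ✓ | ✓ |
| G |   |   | – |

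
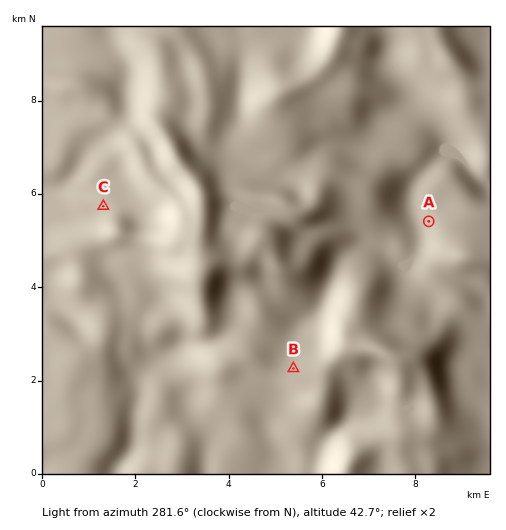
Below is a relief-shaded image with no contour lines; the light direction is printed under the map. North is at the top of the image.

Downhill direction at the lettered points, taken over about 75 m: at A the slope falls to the W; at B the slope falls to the NW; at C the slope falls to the NW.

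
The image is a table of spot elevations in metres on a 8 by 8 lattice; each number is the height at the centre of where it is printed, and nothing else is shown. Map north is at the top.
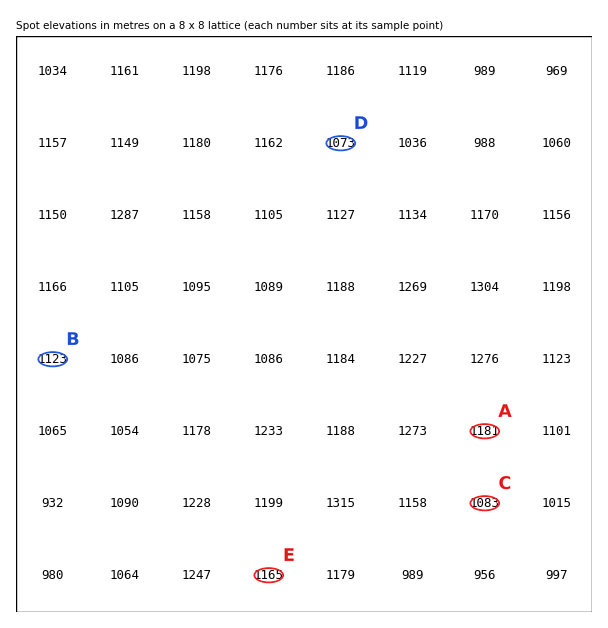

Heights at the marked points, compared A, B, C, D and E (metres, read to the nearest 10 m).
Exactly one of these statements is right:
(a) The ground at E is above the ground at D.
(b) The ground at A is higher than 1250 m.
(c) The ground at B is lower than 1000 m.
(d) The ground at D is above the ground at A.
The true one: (a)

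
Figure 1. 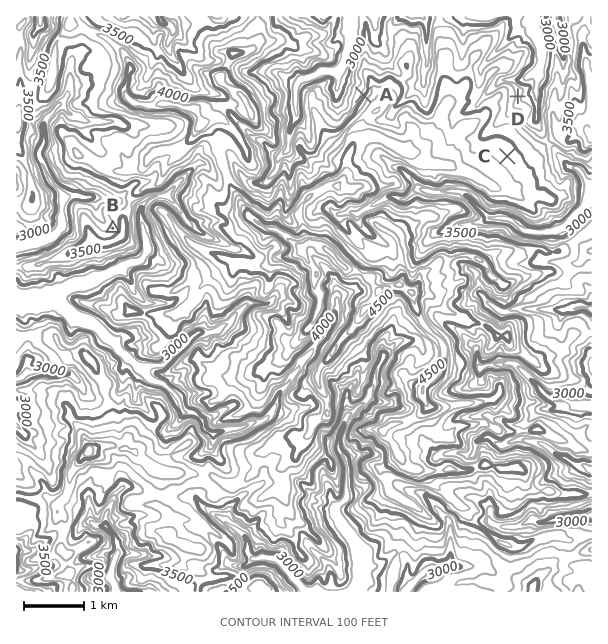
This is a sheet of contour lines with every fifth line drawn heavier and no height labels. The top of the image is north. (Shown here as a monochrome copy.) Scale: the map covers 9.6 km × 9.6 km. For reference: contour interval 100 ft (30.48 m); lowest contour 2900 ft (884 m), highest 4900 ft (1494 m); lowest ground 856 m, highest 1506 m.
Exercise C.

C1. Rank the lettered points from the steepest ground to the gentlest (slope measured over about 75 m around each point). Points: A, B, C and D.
A D B C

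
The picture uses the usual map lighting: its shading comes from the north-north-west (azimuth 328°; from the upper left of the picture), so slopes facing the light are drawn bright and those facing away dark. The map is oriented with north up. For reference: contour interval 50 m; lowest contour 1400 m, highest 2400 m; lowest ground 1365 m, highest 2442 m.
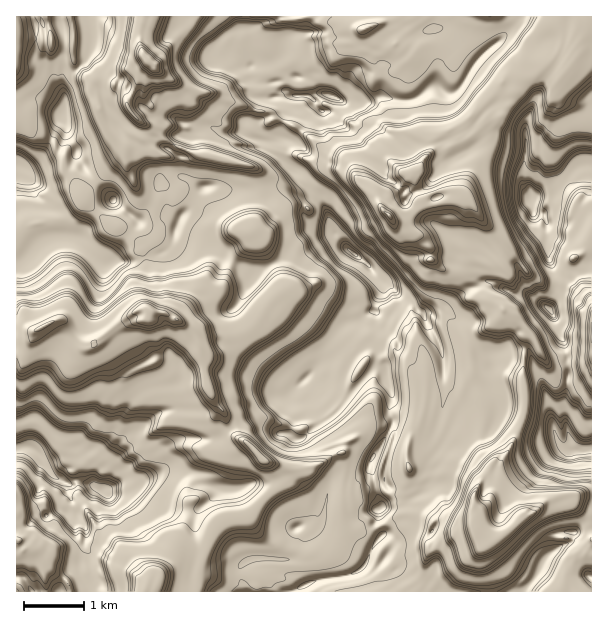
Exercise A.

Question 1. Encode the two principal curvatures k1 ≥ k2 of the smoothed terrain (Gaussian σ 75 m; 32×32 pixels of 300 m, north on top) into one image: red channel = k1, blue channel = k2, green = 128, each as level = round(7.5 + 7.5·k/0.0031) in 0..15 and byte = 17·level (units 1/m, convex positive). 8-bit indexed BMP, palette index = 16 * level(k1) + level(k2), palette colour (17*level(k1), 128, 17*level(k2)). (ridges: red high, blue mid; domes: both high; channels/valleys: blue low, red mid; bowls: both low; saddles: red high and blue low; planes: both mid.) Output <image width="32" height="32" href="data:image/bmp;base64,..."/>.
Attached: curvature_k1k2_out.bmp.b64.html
<image width="32" height="32" href="data:image/bmp;base64,Qk02CAAAAAAAADYEAAAoAAAAIAAAACAAAAABAAgAAAAAAAAEAAATCwAAEwsAAAABAAAAAAAAAIAAABGAAAAigAAAM4AAAESAAABVgAAAZoAAAHeAAACIgAAAmYAAAKqAAAC7gAAAzIAAAN2AAADugAAA/4AAAACAEQARgBEAIoARADOAEQBEgBEAVYARAGaAEQB3gBEAiIARAJmAEQCqgBEAu4ARAMyAEQDdgBEA7oARAP+AEQAAgCIAEYAiACKAIgAzgCIARIAiAFWAIgBmgCIAd4AiAIiAIgCZgCIAqoAiALuAIgDMgCIA3YAiAO6AIgD/gCIAAIAzABGAMwAigDMAM4AzAESAMwBVgDMAZoAzAHeAMwCIgDMAmYAzAKqAMwC7gDMAzIAzAN2AMwDugDMA/4AzAACARAARgEQAIoBEADOARABEgEQAVYBEAGaARAB3gEQAiIBEAJmARACqgEQAu4BEAMyARADdgEQA7oBEAP+ARAAAgFUAEYBVACKAVQAzgFUARIBVAFWAVQBmgFUAd4BVAIiAVQCZgFUAqoBVALuAVQDMgFUA3YBVAO6AVQD/gFUAAIBmABGAZgAigGYAM4BmAESAZgBVgGYAZoBmAHeAZgCIgGYAmYBmAKqAZgC7gGYAzIBmAN2AZgDugGYA/4BmAACAdwARgHcAIoB3ADOAdwBEgHcAVYB3AGaAdwB3gHcAiIB3AJmAdwCqgHcAu4B3AMyAdwDdgHcA7oB3AP+AdwAAgIgAEYCIACKAiAAzgIgARICIAFWAiABmgIgAd4CIAIiAiACZgIgAqoCIALuAiADMgIgA3YCIAO6AiAD/gIgAAICZABGAmQAigJkAM4CZAESAmQBVgJkAZoCZAHeAmQCIgJkAmYCZAKqAmQC7gJkAzICZAN2AmQDugJkA/4CZAACAqgARgKoAIoCqADOAqgBEgKoAVYCqAGaAqgB3gKoAiICqAJmAqgCqgKoAu4CqAMyAqgDdgKoA7oCqAP+AqgAAgLsAEYC7ACKAuwAzgLsARIC7AFWAuwBmgLsAd4C7AIiAuwCZgLsAqoC7ALuAuwDMgLsA3YC7AO6AuwD/gLsAAIDMABGAzAAigMwAM4DMAESAzABVgMwAZoDMAHeAzACIgMwAmYDMAKqAzAC7gMwAzIDMAN2AzADugMwA/4DMAACA3QARgN0AIoDdADOA3QBEgN0AVYDdAGaA3QB3gN0AiIDdAJmA3QCqgN0Au4DdAMyA3QDdgN0A7oDdAP+A3QAAgO4AEYDuACKA7gAzgO4ARIDuAFWA7gBmgO4Ad4DuAIiA7gCZgO4AqoDuALuA7gDMgO4A3YDuAO6A7gD/gO4AAID/ABGA/wAigP8AM4D/AESA/wBVgP8AZoD/AHeA/wCIgP8AmYD/AKqA/wC7gP8AzID/AN2A/wDugP8A/4D/AIHGs5Vztca4tYbIpMbIqJaEhYaXh4eHhKWltqSAxpelprildZPIpNizh7eEd4eHh5eXloSHh7Nxt8elpYNx2LWYuNe0k9jHpYeHt4RkhYeHh4eIlZaGxtSl2OmWdXGyp8altXDnxIOUx6enxrfGdXaHh4e3tIeDpLbYxfeWdHKjxbSCpMWDxqZztqTIx+dyhoeHh7Nwp4SlpfmUo/jl18THtLPVYGCTxpW4lXJh1Nakg4eItbSXh3Rj95SVpNbo+caRkNS0xYOBpoSClZSitNfng5ehp6eGh4HWt7aVhXWWonDXl4aDtriFpcm3k/nltcXUp6Glp4aHg6bY1oVzYZKBtKRypMenpISkloX2pGFhtLeXx6Cnh3eHg3P2hIJx1KOCtrSkhIOS2KeFtcWkxZV0g8eopKaHh4eHdNTncKTFtZPHt8bIyLeXhcTltqRzd3d2g+mjtYeHh4eHgviAg8fXkre1c4SGd4eD+JSUk3WHh3eFs4C2h4eHh4a09sHFpPmjx6i3p4WWhXL2lJO1g3WHd4anc8iIlZeHh5Tg5JG315aHl6iXp6Vx1tiTx5SlpIOHh4eUtriDl4aEYvXmoJbX6JWWp5akpaS115OXuMekx4OHh4am1qSHo9jF+JRwl+m2x9ax1uj698eTk7SoqMakpYWWt5WAtoSDt9imQJLIppXXx3CFx5WlpIW4gMaYybXIk8ZhsbSTpMfGsJCxstdihcfIcYTGg6S2ybeDctjHtdjFkmCV2Menl6XI9+OUonaCtqSDUcOGdnSTg6OkoJTWhWCAhsalxYeHh8i3cNeXh4eFdaPGp4eHh4eTyMm1xpWBgKeo6PikhnaW55WAxYeIiIaC1riGh4eHh8TZ2aS1pGCVlvnFo2GEtuamgZPGh7eXgunVcLaHh4eHhZOjhce1sXS29oLnxrfotoVAtqTIc6K1qLWS5oWHh3aGhYW3pIGCt/jFotK0ybbGhGDEk7VilNeWlaXmYoODk8T19sWAxsX1pIDo+HCDlMaVkNaSdYSj54OEyKjX5fX45aaDg6PWs8jGl3PDlIeH16ewtbRi1+eCpLSnlKW1YYPEYYWFtNWlpJTYx8i3l4fHlYDH2MaItWCF14P2lLSkg7ajxbeWlZWTtaRzlIO0t5fWgNakhYbHYJbHlPSDg8f3xcaEhZOSgKNxo5WFhnLGp8exxciDpJa01reEttX3xJW2g4eHl6e0hLeXiJeFloLXmLe2mMilhISipKTW+6ZzUYWHd4eHhNimpoeHiIeHhJPXiIeHmLXWs7ZypebDk7Vzg4eHhnZzuIaVh4eHh4eXhILHh4eYpqOCtYSVxteDx6W1coO1tLSnlteWh4d3hYSEg6Soh5g="/>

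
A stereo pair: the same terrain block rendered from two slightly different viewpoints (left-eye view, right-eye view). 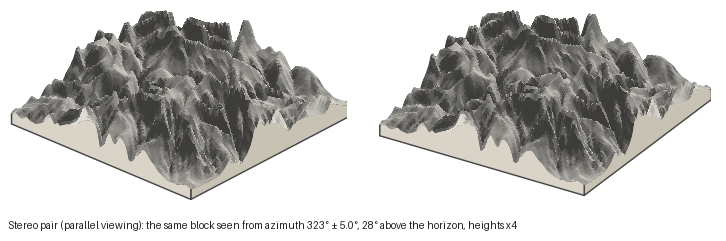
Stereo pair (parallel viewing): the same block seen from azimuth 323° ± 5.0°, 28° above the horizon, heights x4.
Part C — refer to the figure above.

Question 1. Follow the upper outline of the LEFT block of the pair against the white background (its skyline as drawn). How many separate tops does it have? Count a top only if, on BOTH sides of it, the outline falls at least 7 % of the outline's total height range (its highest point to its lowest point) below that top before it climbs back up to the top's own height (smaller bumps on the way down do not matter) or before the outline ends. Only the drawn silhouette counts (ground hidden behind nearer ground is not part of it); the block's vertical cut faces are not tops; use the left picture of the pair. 4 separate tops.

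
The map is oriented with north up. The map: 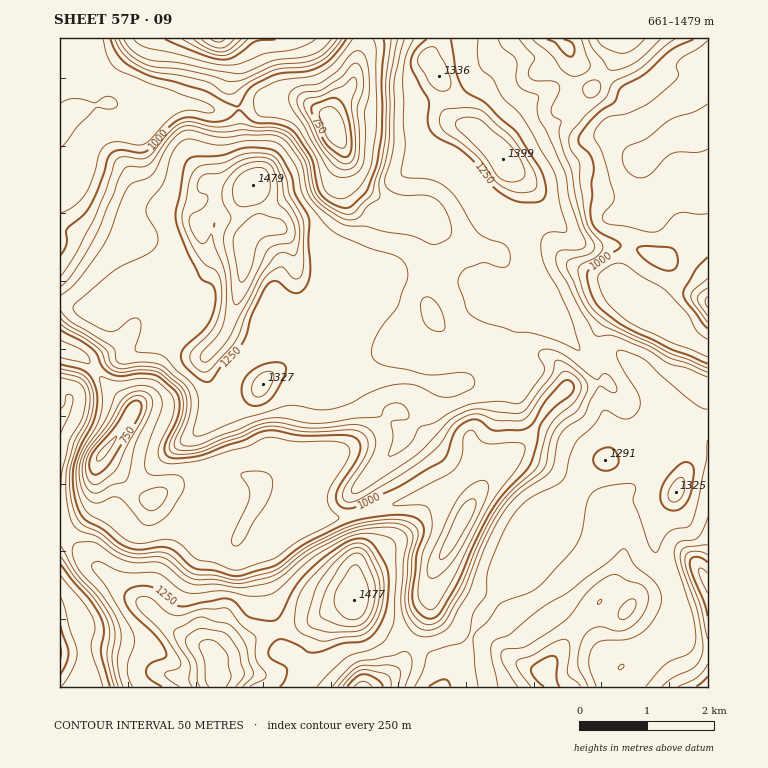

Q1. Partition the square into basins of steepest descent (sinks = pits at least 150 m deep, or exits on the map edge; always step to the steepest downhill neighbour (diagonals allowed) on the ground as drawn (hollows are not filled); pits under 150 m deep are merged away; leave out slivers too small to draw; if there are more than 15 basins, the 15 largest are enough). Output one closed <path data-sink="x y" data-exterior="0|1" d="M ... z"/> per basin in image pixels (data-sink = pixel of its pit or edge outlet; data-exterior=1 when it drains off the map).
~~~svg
<path data-sink="334 129" data-exterior="0" d="M437 38l-377 0 0 265 36 7 5-1 24-19 23-8 12-7 3 0 12 14 14 0 7-4 11-11 5-12 6-6 25-6 1 24-15 54-7 12-17 19 0 10 3 10 4 7 6 4 38 0 19-19 34-18 10 1 17 17 7 5 5 0 2-17 5-12 31-44 5-15 0-12 18-9 10 0 27 6 27 10 7 6 7 14 9 7 24 6 30 1-4-23-15-32-10-37 3-27-3-18-15-16-2-5-28-31-15-3-11-8-5-14 0-11-4-12-13-19 2-7 8-11z"/><path data-sink="103 453" data-exterior="0" d="M243 250l-25 6-6 6-5 12-11 11-7 4-14 0-12-14-3 0-12 7-23 8-24 19-5 1-15-1-14-5-7 1 0 91 10 3-4 12-6 7 0 108 8 7 13 20 39 35 25 17 24 22 15 10 25 11 7 12 39-23 37-12 20-4 15-10 27-11 1-35 5-19 0-17-6-20-2-13 49-53 3-10 24-25 13-21 17-4 30 0 30 4 1 16 4 6 11 11 15 7 42 27 12 5 4-1 5-11 8-10 32-15 18-4-12-24-35-38-7-3-30 3-22-22-13-9-1-8-30-1-24-6-9-7-7-14-7-6-15-6-39-10-10 0-18 9 0 12-5 15-14 17-20 34-3 11 0 13-6-2-7-5-17-17-10-1-34 18-19 19-38 0-6-4-4-7-3-10 0-10 17-19 7-12 15-54z"/><path data-sink="699 131" data-exterior="0" d="M708 38l-269 0-4 11-7 9 0 3 13 19 4 12 0 11 5 14 11 8 15 3 28 31 2 5 15 16 3 15-3 30 10 37 15 32 5 31 13 9 22 22 13 0 9-3 8 0 7 3 35 38 10 22 14 14 19 0 7-2z"/><path data-sink="464 516" data-exterior="0" d="M488 383l-30 0-17 4-13 21-24 25-3 10-49 53 2 13 6 20 0 17-5 19 0 17-1 1 0 21 12 14 10 7 39 18 12 9 13 14 5 12-1 6 21-33 15-35 10-14 19-34 17-18 13-22 65-68-55-33-15-7-11-11-4-6-1-16z"/><path data-sink="545 671" data-exterior="0" d="M608 459l-3 0-11 10-55 59-13 22-17 18-19 34-10 14-15 35-22 34 1 2 171 0 2-14 8-9 40-24 11-11 2-3-2-32-22-46 2-22 20-36-36-19-13-3z"/><path data-sink="84 681" data-exterior="0" d="M60 527l0 160 156 0-1-29-5-9-26-12-15-10-24-22-25-17-39-35-13-20z"/><path data-sink="708 582" data-exterior="1" d="M708 429l-25 2 4 31-2 12-12 25-14 20-5 14 0 15 4 10 8 12 10 24 2 32-13 14-41 25-7 8-1 14 92 0z"/><path data-sink="363 687" data-exterior="1" d="M353 601l-22 9-10 8-6 9-7 21-11 12-12 9-17 7-10-2-39 2-2 2 0 9 224 0 2-2 2-5-2-7-16-21-12-9-30-13-19-12-11-11z"/>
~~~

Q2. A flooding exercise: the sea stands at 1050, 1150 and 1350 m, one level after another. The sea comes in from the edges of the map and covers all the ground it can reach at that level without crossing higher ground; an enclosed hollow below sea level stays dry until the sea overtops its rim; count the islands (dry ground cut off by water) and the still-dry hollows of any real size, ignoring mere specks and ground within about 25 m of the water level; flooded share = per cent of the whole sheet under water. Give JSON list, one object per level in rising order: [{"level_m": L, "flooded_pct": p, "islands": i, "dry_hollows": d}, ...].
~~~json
[{"level_m": 1050, "flooded_pct": 33, "islands": 0, "dry_hollows": 0}, {"level_m": 1150, "flooded_pct": 47, "islands": 0, "dry_hollows": 0}, {"level_m": 1350, "flooded_pct": 95, "islands": 3, "dry_hollows": 0}]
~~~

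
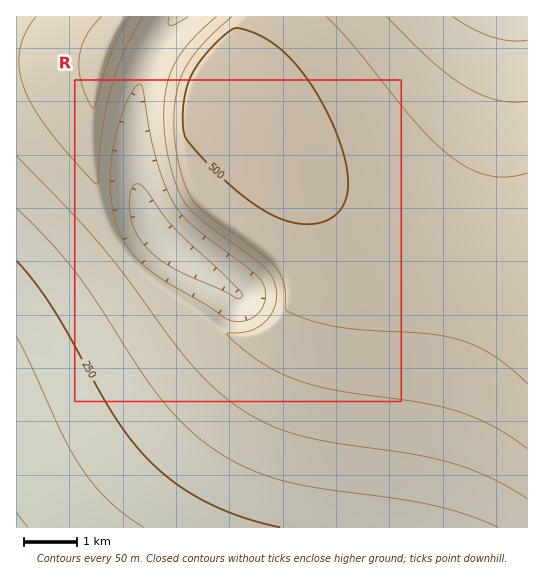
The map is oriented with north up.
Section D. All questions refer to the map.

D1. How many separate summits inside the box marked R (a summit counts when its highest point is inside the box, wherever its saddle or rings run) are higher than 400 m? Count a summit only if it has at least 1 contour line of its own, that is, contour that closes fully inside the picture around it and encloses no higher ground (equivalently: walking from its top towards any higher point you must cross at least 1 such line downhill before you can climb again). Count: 1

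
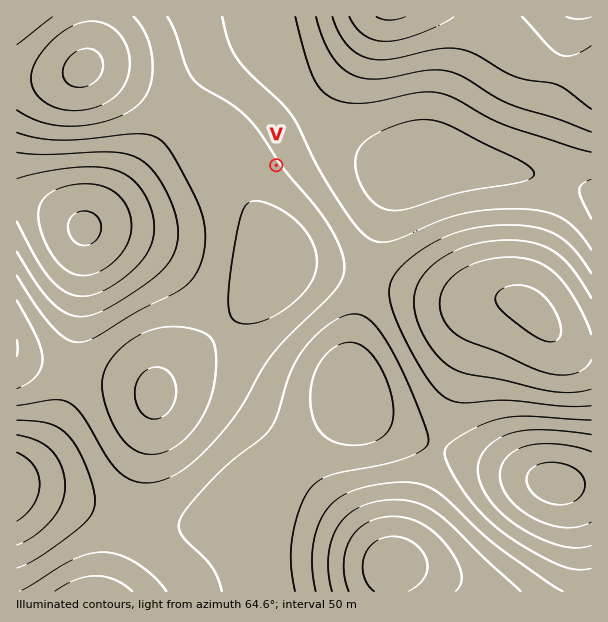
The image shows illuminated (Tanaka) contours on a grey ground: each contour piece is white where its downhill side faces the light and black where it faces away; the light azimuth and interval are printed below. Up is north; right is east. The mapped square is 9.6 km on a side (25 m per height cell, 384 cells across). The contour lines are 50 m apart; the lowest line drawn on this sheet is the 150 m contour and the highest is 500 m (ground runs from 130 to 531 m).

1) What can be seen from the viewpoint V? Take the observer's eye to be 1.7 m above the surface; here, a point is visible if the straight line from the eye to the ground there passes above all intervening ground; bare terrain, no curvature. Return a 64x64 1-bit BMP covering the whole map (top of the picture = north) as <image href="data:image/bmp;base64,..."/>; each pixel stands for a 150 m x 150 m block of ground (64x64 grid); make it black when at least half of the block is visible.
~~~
<image width="64" height="64" href="data:image/bmp;base64,Qk0+AgAAAAAAAD4AAAAoAAAAQAAAAEAAAAABAAEAAAAAAAACAAATCwAAEwsAAAIAAAAAAAAA////AAAAAAAAAAAAAAAAAAAAAAAAAAAAAAAAAAAAAAAAAAAAAAAAAAAAAAAAAAAAAAAAAAAAAAAAAAAAAAAAAAAAAAAAAAAAAAAAAAAAAAAAAAAAAAAAAAAAAAAAAAAAAAAAAAAAAAAAAAAAAAAAAAAAAAAAAAAAAAAAAAAAAAAAAAAAAAAAAAAAAAAAAAAAAAAAAAAAAAAAAAAAAAAAAAAAAAAAAAAAAAAAAAAAAAAAAAAAAAAAAAAAAAAAAAAAAAAAAAAAAAAAAAAAAAAAAAAAAAAAAAAAAAAAAAAEAAAAAAAAAAQAAAAAAAAADgAAAAAAAAAfAAAAAAAAAB8AAAAAAAAAP8AAAAAAAAA/8AAAAAAAAH/+AAAAAAAAf/8AAAAAAAB//wAAAAAAAP//gAAAAAAA//+AAAAAAAD//8AAAAAAAP//wAAAAAcA///AAAAADwD//+AAAAAPgH//4AAAAA+Af//wAAAAD4D///gAAAAPAP///gAAAA8D////AAAAH/////8AAAA//////wAAAD//////AAAAH/////8AAAAP/////wAAAAf/////AAAAB/////8AAAAH/////wAAAAf/////AOAAD/////8A8AAP////zwB4AA////+DAHwAH////wAAPAAf///+AAAcAD////gAAAwA////8AAAAAP///wAAA=="/>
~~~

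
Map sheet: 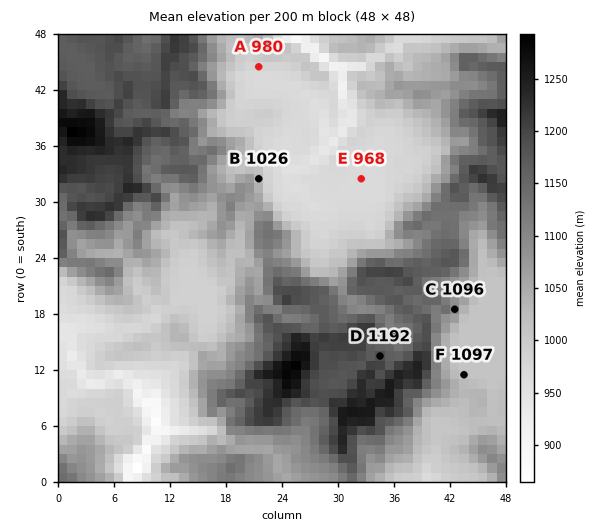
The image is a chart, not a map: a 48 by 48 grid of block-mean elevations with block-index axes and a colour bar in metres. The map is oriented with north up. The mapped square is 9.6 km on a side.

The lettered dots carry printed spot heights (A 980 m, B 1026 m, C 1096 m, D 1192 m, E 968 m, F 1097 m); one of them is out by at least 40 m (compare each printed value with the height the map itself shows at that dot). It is F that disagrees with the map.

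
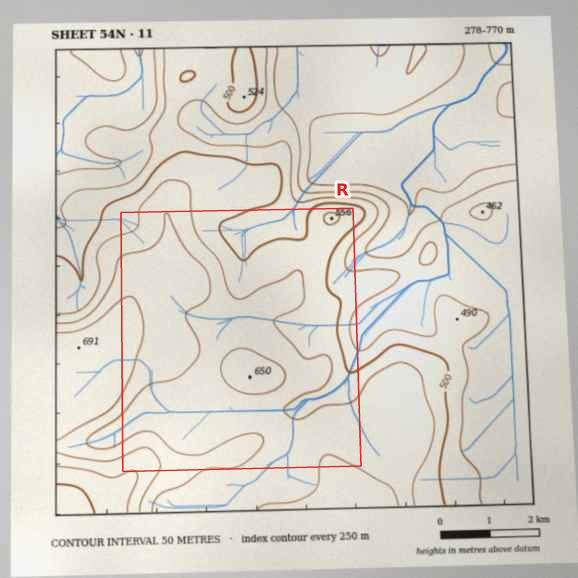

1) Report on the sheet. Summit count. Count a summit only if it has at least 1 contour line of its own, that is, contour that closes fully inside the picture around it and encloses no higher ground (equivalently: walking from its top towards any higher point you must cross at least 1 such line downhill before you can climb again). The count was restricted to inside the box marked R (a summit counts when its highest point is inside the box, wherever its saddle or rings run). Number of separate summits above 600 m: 1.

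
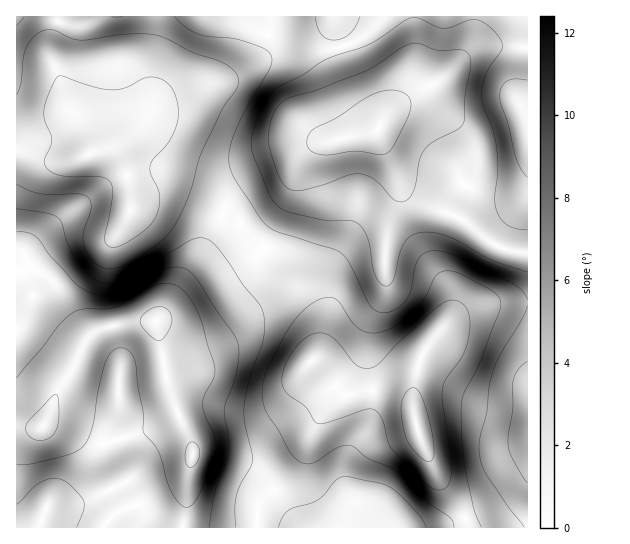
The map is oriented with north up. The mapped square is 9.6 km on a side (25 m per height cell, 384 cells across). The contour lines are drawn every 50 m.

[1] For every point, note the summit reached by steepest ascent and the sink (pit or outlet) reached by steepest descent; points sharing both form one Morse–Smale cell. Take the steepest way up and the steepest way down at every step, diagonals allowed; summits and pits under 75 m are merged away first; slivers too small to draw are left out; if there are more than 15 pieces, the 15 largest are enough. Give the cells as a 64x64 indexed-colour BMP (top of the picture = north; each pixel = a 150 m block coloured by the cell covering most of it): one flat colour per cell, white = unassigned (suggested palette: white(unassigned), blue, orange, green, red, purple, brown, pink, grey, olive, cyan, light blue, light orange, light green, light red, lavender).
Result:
<image width="64" height="64" href="data:image/bmp;base64,Qk12CAAAAAAAAHYAAAAoAAAAQAAAAEAAAAABAAQAAAAAAAAIAAATCwAAEwsAABAAAAAAAAAA////ALR3HwAOf/8ALKAsACgn1gC9Z5QAS1aMAMJ34wB/f38AIr28AM++FwDox64AeLv/AIrfmACWmP8A1bDFACIiIiIiIiIiIiIiIiIiIhERERERERERERERERFVVVVVIiIiIiIiIiIiIiIiIiIiEREREREREREREREREVVVVVUiIiIiIiIiIiIiIiIiIiIREREREREREREREREVVVVVVSIiIiIiIiIiIiIiIiIiIiERERERERERERERERVVVVVVIiIiIiIiIiIiIiIiIiIiIhERERERERERERERVVVVVVUiIiIiIiIiIiIiIiIiIiIiIRERERERERERERVVVVVVVSIiIiIiIiIiIiIiIiIiIiIiERERERERERERFVVVVVVVIiIiIiIiIiIiIiIiIiIiIiIhERERERERERFVVVVVVVUiIiIiIiIiIiIiIiIiIiIiIiIREREREREREVVVVVVVVSIiIiIiIiIiIiIiIiIiIiIiIhEREREREREVVVVVVVVVIiIiIiIiIiIiIiIiIiIiIiIiERERERERERVVVVVVVVUiIiIiIiIiIiIiIiIiIiIiIiIhERERERERVVVVVVVVVSIiIiIiIiIiIiIiIiIiIiIiIiERERERERFVVVVVVVVVIiIiIiIiIiIiIiIiIiIiIiIiIhEREREREVVVVVVVVVUiIiIiIiIiIiIiIiIiIiIiIiIiERERERERVVVVVVVVVSIiIiIiIiIiIiIiIiIiIiIiIiIhERERERFVVVVVVVVVIiIiIiIiIiIiIiIiIiIiIiIiIiIhEREREVVVVVVVVVUiIiIiIiIiIiIiIiIiIiIiIiIiIhERERERVVVVVVVVVSIiIiIiIiIiIiIiIiIiIiIiIiIhERERERFVVVVVVVVVIiIiIiIiIiIiIiIiIiIiIiIiIhEREREREVVVVVVVVVUiIiIiIiIiIiIiIiIiIiIiIiIhERERERERVVVVVVVVVSIiIiIiIiIiIiIiIiIiIiIiIiEREREREREVVVVVVVVVIiIiIiIiIiIiIiIiIiIiIiIiIhERERERERVVVVVVVVUiIiIiIiIiIiIiIiIiIiIiIiIiEREREREREVVVVVVVVSIiIiIkIiIiIiIiIiIiIiIiIiIRERERERERFVVVVVVVIiIiIkREQiIiIiIiIiIiIiIiIhERERERERERVVVVVVUiIiIkREREREQiIiIiIiIiIiIiEREREREREREVVVVVVSIiIiREREREREQiIiIiIiIiIiIREREREREREREVVVVVIiIiREREREREREIiIiIiIiIiIREREREREREREREREREiIiREREREREREREIiIiIiIiIRERERERERERERERERESIiJERERERERERERCIiIiIiIRERERERERERERERERERIiJERERERERERERERCIiIiIREREREREREREREREREREiRERERERERERERERERCIiIRERERERERERERERERERESREREREREREREREREREQiIhERERERERERERERERERERREREREREREREREREREREQhERERERERERERERERERERFEREREREREREREREREREQxEREREREREREREREREREREUREREREREREREREREREQzMRERERERERERERERERERERREREREREREREREREREQzMxERERERERERERERERERERFEREREREREREREREREQzMzMREREREREREREREREREREUREREREREREREREREMzMzMxERERERERERERERERERERRERERERERDRERERDMzMzMzMRERERERERERERERERERFEREREREREMzREMzMzMzMzMxEREREREREREREREREREUREREREREQzMzMzMzMzMzMzMRERERERERERERERERERRERERERERDMzMzMzMzMzMzMxERERERERERERERERERFEREREREREMzMzMzMzMzMzMzEREREREREREREREREREUREREREREMzMzMzMzMzMzMzMRERERERERERERERERERREMzMzREQzMzMzMzMzMzMzMzEREREREREREREREREREzMzMzMzMzMzMzMzMzMzMzMzMxERERERERERERERERETMzMzMzMzMzMzMzMzMzMzMzMzMzERERERERERERERERMzMzMzMzMzMzMzMzMzMzMzMzMzMzMxEREREREREREREzMzMzMzMzMzMzMzMzMzMzMzMzMzMzMRERERERERERETMzMzMzMzMzMzMzMzMzMzMzMzMzMzMxERERERERERERMzMzMzMzMzMzMzMzMzMzMzMzMzMzMxEREREREREREREzMzMzMzMzMzMzMzMzMzMzMzMzMzMxERERERERERERETMzMzMzMzMzMzMzMzMzMzMzMzMzMzERERERERERERERMzMzMzMzMzMzMzMzMzMzMzMzMzMzEREREREREREREREzMzMzMzMzMzMzMzMzMzMzMzMzMzMRERERERERERERETMzMzMzMzMzMzMzMzMzMzMzMzMzMxERERERERERERERMzMzMzMzMzMzMzMzMzMzMzMzMzMxEREREREREREREREzMzMzMzMzMzMzMzMzMzMzMzMzMzERERERERERERERETMzMzMzMzMzMzMzMzMzMzMzMzMzMRERERERERERERERMzMzMzMzMzMzMzMzMzMzMzZmYzMREREREREREREREREzMzMzMzMzMzMzMzMzMzNmZmZmYxERERERERERERERETMzMzMzMzMzMzMzMzMzZmZmZmZjERERERERERERERER"/>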